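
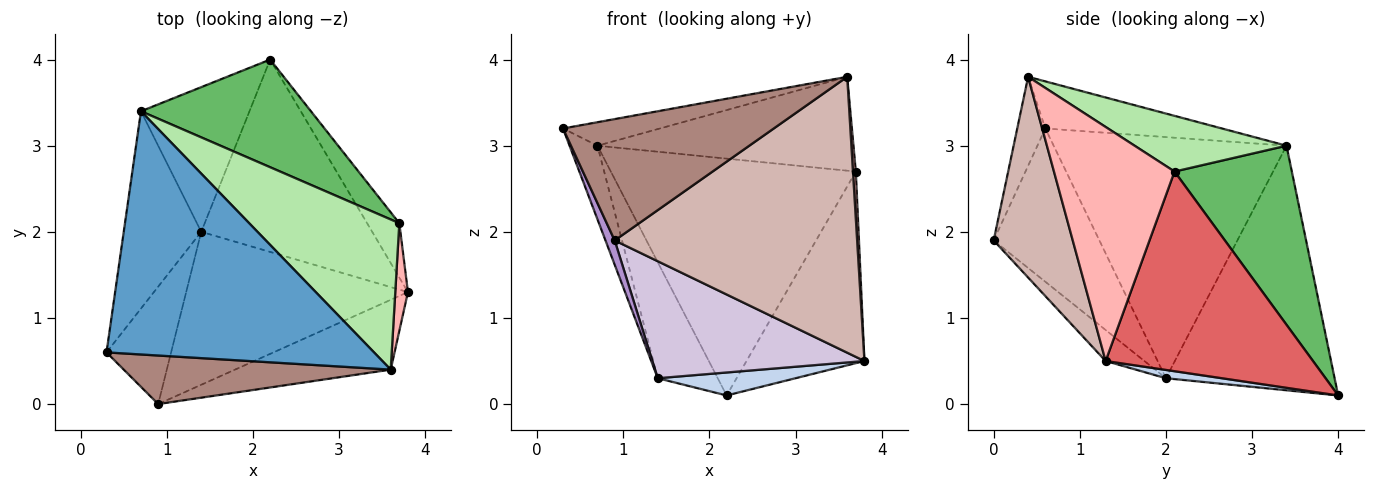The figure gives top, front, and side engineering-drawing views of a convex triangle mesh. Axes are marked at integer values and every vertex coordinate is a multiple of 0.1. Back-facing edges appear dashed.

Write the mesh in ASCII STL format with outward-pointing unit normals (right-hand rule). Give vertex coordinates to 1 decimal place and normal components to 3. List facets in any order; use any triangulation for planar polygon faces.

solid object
 facet normal -0.173 0.095 0.980
  outer loop
   vertex 0.7 3.4 3.0
   vertex 0.3 0.6 3.2
   vertex 3.6 0.4 3.8
  endloop
 endfacet
 facet normal 0.048 -0.118 -0.992
  outer loop
   vertex 1.4 2.0 0.3
   vertex 2.2 4.0 0.1
   vertex 3.8 1.3 0.5
  endloop
 endfacet
 facet normal -0.946 0.113 -0.304
  outer loop
   vertex 1.4 2.0 0.3
   vertex 0.3 0.6 3.2
   vertex 0.7 3.4 3.0
  endloop
 endfacet
 facet normal -0.869 0.309 -0.386
  outer loop
   vertex 1.4 2.0 0.3
   vertex 0.7 3.4 3.0
   vertex 2.2 4.0 0.1
  endloop
 endfacet
 facet normal 0.400 0.835 0.379
  outer loop
   vertex 3.7 2.1 2.7
   vertex 2.2 4.0 0.1
   vertex 0.7 3.4 3.0
  endloop
 endfacet
 facet normal 0.300 0.506 0.809
  outer loop
   vertex 3.7 2.1 2.7
   vertex 0.7 3.4 3.0
   vertex 3.6 0.4 3.8
  endloop
 endfacet
 facet normal 0.861 0.490 -0.139
  outer loop
   vertex 3.7 2.1 2.7
   vertex 3.8 1.3 0.5
   vertex 2.2 4.0 0.1
  endloop
 endfacet
 facet normal 0.998 -0.024 0.054
  outer loop
   vertex 3.7 2.1 2.7
   vertex 3.6 0.4 3.8
   vertex 3.8 1.3 0.5
  endloop
 endfacet
 facet normal -0.919 -0.080 -0.387
  outer loop
   vertex 0.9 0.0 1.9
   vertex 0.3 0.6 3.2
   vertex 1.4 2.0 0.3
  endloop
 endfacet
 facet normal -0.110 -0.604 -0.789
  outer loop
   vertex 0.9 0.0 1.9
   vertex 1.4 2.0 0.3
   vertex 3.8 1.3 0.5
  endloop
 endfacet
 facet normal -0.123 -0.921 0.369
  outer loop
   vertex 0.9 0.0 1.9
   vertex 3.6 0.4 3.8
   vertex 0.3 0.6 3.2
  endloop
 endfacet
 facet normal 0.301 -0.924 -0.234
  outer loop
   vertex 0.9 0.0 1.9
   vertex 3.8 1.3 0.5
   vertex 3.6 0.4 3.8
  endloop
 endfacet
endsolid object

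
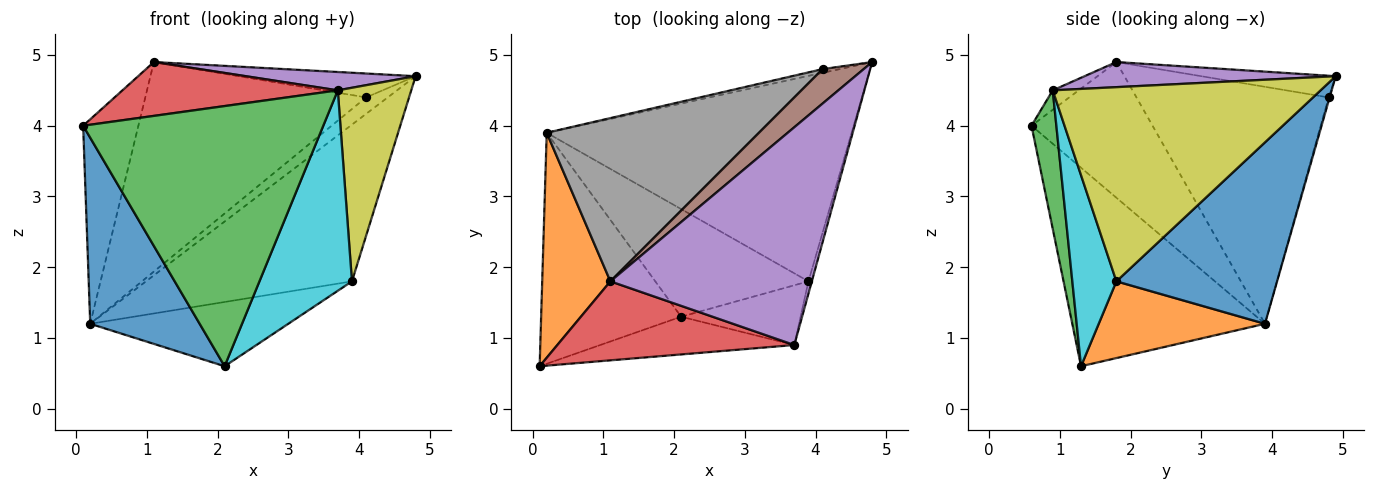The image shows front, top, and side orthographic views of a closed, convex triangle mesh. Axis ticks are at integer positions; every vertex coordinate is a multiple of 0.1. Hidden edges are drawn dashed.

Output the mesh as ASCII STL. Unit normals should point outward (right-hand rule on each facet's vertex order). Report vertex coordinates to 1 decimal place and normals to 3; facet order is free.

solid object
 facet normal -0.741 -0.421 -0.523
  outer loop
   vertex 0.2 3.9 1.2
   vertex 2.1 1.3 0.6
   vertex 0.1 0.6 4.0
  endloop
 endfacet
 facet normal -0.827 0.378 0.416
  outer loop
   vertex 0.2 3.9 1.2
   vertex 0.1 0.6 4.0
   vertex 1.1 1.8 4.9
  endloop
 endfacet
 facet normal 0.102 -0.984 -0.143
  outer loop
   vertex 3.7 0.9 4.5
   vertex 0.1 0.6 4.0
   vertex 2.1 1.3 0.6
  endloop
 endfacet
 facet normal -0.068 -0.562 0.824
  outer loop
   vertex 3.7 0.9 4.5
   vertex 1.1 1.8 4.9
   vertex 0.1 0.6 4.0
  endloop
 endfacet
 facet normal 0.123 -0.083 0.989
  outer loop
   vertex 3.7 0.9 4.5
   vertex 4.8 4.9 4.7
   vertex 1.1 1.8 4.9
  endloop
 endfacet
 facet normal -0.398 0.523 0.754
  outer loop
   vertex 4.1 4.8 4.4
   vertex 1.1 1.8 4.9
   vertex 4.8 4.9 4.7
  endloop
 endfacet
 facet normal -0.046 0.975 -0.219
  outer loop
   vertex 4.1 4.8 4.4
   vertex 4.8 4.9 4.7
   vertex 0.2 3.9 1.2
  endloop
 endfacet
 facet normal -0.566 0.650 0.507
  outer loop
   vertex 4.1 4.8 4.4
   vertex 0.2 3.9 1.2
   vertex 1.1 1.8 4.9
  endloop
 endfacet
 facet normal 0.964 -0.264 -0.017
  outer loop
   vertex 3.9 1.8 1.8
   vertex 4.8 4.9 4.7
   vertex 3.7 0.9 4.5
  endloop
 endfacet
 facet normal 0.415 -0.872 -0.260
  outer loop
   vertex 3.9 1.8 1.8
   vertex 3.7 0.9 4.5
   vertex 2.1 1.3 0.6
  endloop
 endfacet
 facet normal 0.428 0.548 -0.719
  outer loop
   vertex 3.9 1.8 1.8
   vertex 0.2 3.9 1.2
   vertex 4.8 4.9 4.7
  endloop
 endfacet
 facet normal 0.395 0.471 -0.789
  outer loop
   vertex 3.9 1.8 1.8
   vertex 2.1 1.3 0.6
   vertex 0.2 3.9 1.2
  endloop
 endfacet
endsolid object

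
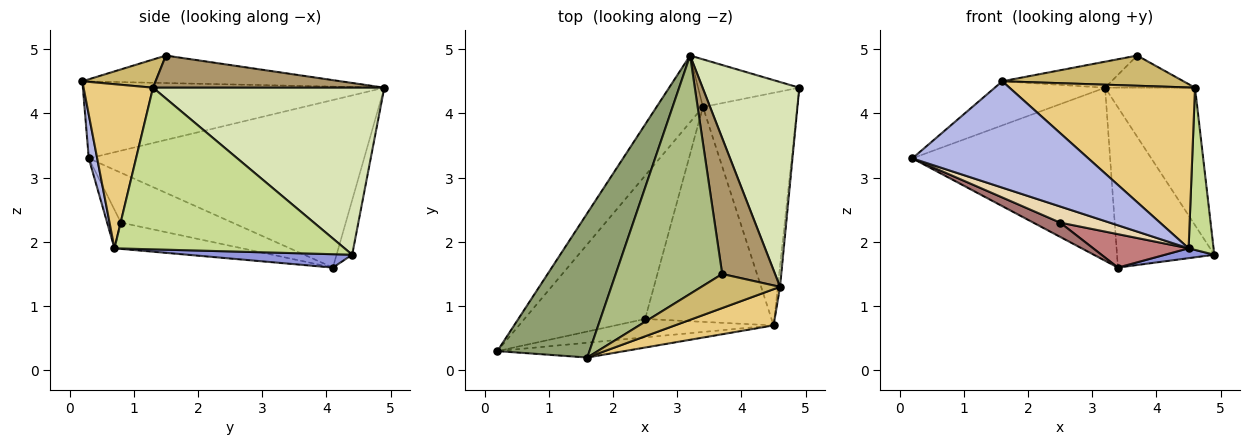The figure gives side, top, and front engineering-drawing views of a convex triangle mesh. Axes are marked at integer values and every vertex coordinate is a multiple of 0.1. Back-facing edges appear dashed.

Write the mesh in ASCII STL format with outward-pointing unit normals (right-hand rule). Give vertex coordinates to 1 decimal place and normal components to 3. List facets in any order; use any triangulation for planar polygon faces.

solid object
 facet normal -0.792 0.569 -0.219
  outer loop
   vertex 3.4 4.1 1.6
   vertex 0.2 0.3 3.3
   vertex 3.2 4.9 4.4
  endloop
 endfacet
 facet normal -0.152 0.947 -0.282
  outer loop
   vertex 3.4 4.1 1.6
   vertex 3.2 4.9 4.4
   vertex 4.9 4.4 1.8
  endloop
 endfacet
 facet normal 0.140 -0.042 -0.989
  outer loop
   vertex 3.4 4.1 1.6
   vertex 4.9 4.4 1.8
   vertex 4.5 0.7 1.9
  endloop
 endfacet
 facet normal 0.047 -0.989 -0.138
  outer loop
   vertex 1.6 0.2 4.5
   vertex 0.2 0.3 3.3
   vertex 4.5 0.7 1.9
  endloop
 endfacet
 facet normal -0.624 0.228 0.747
  outer loop
   vertex 1.6 0.2 4.5
   vertex 3.2 4.9 4.4
   vertex 0.2 0.3 3.3
  endloop
 endfacet
 facet normal -0.248 0.105 0.963
  outer loop
   vertex 1.6 0.2 4.5
   vertex 3.7 1.5 4.9
   vertex 3.2 4.9 4.4
  endloop
 endfacet
 facet normal 0.994 -0.108 -0.014
  outer loop
   vertex 4.6 1.3 4.4
   vertex 4.5 0.7 1.9
   vertex 4.9 4.4 1.8
  endloop
 endfacet
 facet normal 0.820 0.319 0.475
  outer loop
   vertex 4.6 1.3 4.4
   vertex 4.9 4.4 1.8
   vertex 3.2 4.9 4.4
  endloop
 endfacet
 facet normal 0.509 0.198 0.837
  outer loop
   vertex 4.6 1.3 4.4
   vertex 3.2 4.9 4.4
   vertex 3.7 1.5 4.9
  endloop
 endfacet
 facet normal 0.259 -0.641 0.723
  outer loop
   vertex 4.6 1.3 4.4
   vertex 3.7 1.5 4.9
   vertex 1.6 0.2 4.5
  endloop
 endfacet
 facet normal 0.343 -0.916 0.206
  outer loop
   vertex 4.6 1.3 4.4
   vertex 1.6 0.2 4.5
   vertex 4.5 0.7 1.9
  endloop
 endfacet
 facet normal -0.180 -0.649 -0.739
  outer loop
   vertex 2.5 0.8 2.3
   vertex 4.5 0.7 1.9
   vertex 0.2 0.3 3.3
  endloop
 endfacet
 facet normal -0.380 -0.092 -0.920
  outer loop
   vertex 2.5 0.8 2.3
   vertex 0.2 0.3 3.3
   vertex 3.4 4.1 1.6
  endloop
 endfacet
 facet normal -0.201 -0.150 -0.968
  outer loop
   vertex 2.5 0.8 2.3
   vertex 3.4 4.1 1.6
   vertex 4.5 0.7 1.9
  endloop
 endfacet
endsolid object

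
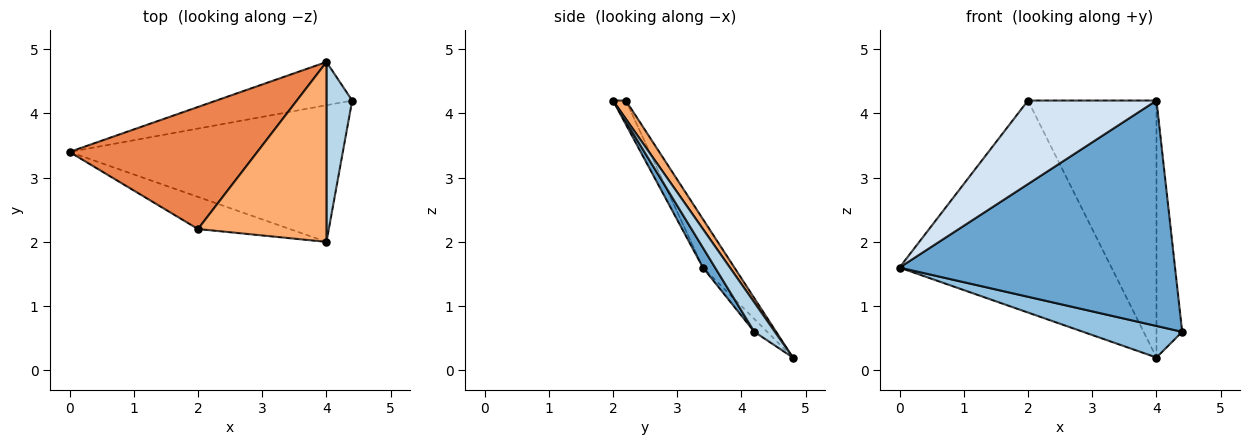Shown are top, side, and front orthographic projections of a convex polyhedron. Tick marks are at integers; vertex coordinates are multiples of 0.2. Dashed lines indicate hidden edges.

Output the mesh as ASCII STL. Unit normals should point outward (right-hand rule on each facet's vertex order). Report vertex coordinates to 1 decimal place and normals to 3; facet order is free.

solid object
 facet normal 0.038 -0.855 -0.518
  outer loop
   vertex 4.0 2.0 4.2
   vertex 0.0 3.4 1.6
   vertex 4.4 4.2 0.6
  endloop
 endfacet
 facet normal -0.076 -0.588 -0.805
  outer loop
   vertex 4.0 4.8 0.2
   vertex 4.4 4.2 0.6
   vertex 0.0 3.4 1.6
  endloop
 endfacet
 facet normal 0.548 0.685 0.480
  outer loop
   vertex 4.0 4.8 0.2
   vertex 4.0 2.0 4.2
   vertex 4.4 4.2 0.6
  endloop
 endfacet
 facet normal -0.093 -0.929 -0.357
  outer loop
   vertex 2.0 2.2 4.2
   vertex 0.0 3.4 1.6
   vertex 4.0 2.0 4.2
  endloop
 endfacet
 facet normal -0.128 0.860 0.495
  outer loop
   vertex 2.0 2.2 4.2
   vertex 4.0 4.8 0.2
   vertex 0.0 3.4 1.6
  endloop
 endfacet
 facet normal 0.082 0.816 0.572
  outer loop
   vertex 2.0 2.2 4.2
   vertex 4.0 2.0 4.2
   vertex 4.0 4.8 0.2
  endloop
 endfacet
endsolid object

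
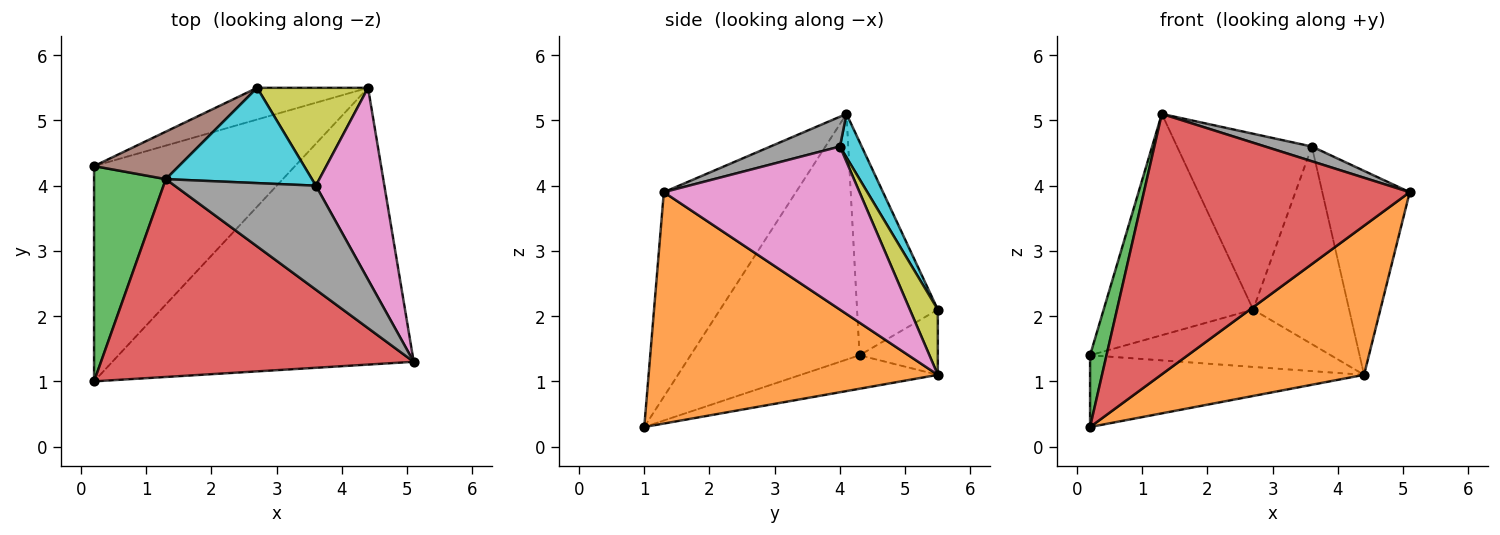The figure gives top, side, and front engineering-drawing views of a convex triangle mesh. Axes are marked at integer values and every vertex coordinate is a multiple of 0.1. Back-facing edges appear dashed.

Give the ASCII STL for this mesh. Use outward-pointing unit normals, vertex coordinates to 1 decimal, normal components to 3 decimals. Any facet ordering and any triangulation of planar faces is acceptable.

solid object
 facet normal -0.156 0.312 -0.937
  outer loop
   vertex 0.2 1.0 0.3
   vertex 0.2 4.3 1.4
   vertex 4.4 5.5 1.1
  endloop
 endfacet
 facet normal 0.560 -0.393 -0.729
  outer loop
   vertex 0.2 1.0 0.3
   vertex 4.4 5.5 1.1
   vertex 5.1 1.3 3.9
  endloop
 endfacet
 facet normal -0.956 -0.093 0.279
  outer loop
   vertex 0.2 1.0 0.3
   vertex 1.3 4.1 5.1
   vertex 0.2 4.3 1.4
  endloop
 endfacet
 facet normal -0.368 -0.740 0.563
  outer loop
   vertex 0.2 1.0 0.3
   vertex 5.1 1.3 3.9
   vertex 1.3 4.1 5.1
  endloop
 endfacet
 facet normal -0.274 0.842 -0.465
  outer loop
   vertex 2.7 5.5 2.1
   vertex 4.4 5.5 1.1
   vertex 0.2 4.3 1.4
  endloop
 endfacet
 facet normal -0.467 0.865 0.186
  outer loop
   vertex 2.7 5.5 2.1
   vertex 0.2 4.3 1.4
   vertex 1.3 4.1 5.1
  endloop
 endfacet
 facet normal 0.853 0.381 0.358
  outer loop
   vertex 3.6 4.0 4.6
   vertex 5.1 1.3 3.9
   vertex 4.4 5.5 1.1
  endloop
 endfacet
 facet normal 0.205 -0.138 0.969
  outer loop
   vertex 3.6 4.0 4.6
   vertex 1.3 4.1 5.1
   vertex 5.1 1.3 3.9
  endloop
 endfacet
 facet normal 0.253 0.867 0.429
  outer loop
   vertex 3.6 4.0 4.6
   vertex 4.4 5.5 1.1
   vertex 2.7 5.5 2.1
  endloop
 endfacet
 facet normal 0.140 0.870 0.472
  outer loop
   vertex 3.6 4.0 4.6
   vertex 2.7 5.5 2.1
   vertex 1.3 4.1 5.1
  endloop
 endfacet
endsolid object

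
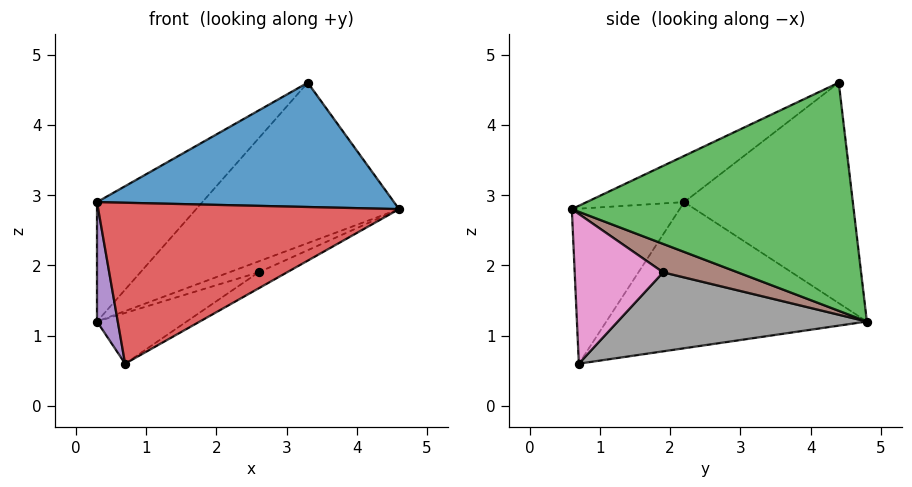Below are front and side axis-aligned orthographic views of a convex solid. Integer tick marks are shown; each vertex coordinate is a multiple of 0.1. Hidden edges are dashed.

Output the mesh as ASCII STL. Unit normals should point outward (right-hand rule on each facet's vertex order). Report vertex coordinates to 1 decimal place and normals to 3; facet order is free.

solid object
 facet normal -0.153 -0.465 0.872
  outer loop
   vertex 3.3 4.4 4.6
   vertex 0.3 2.2 2.9
   vertex 4.6 0.6 2.8
  endloop
 endfacet
 facet normal -0.659 0.412 0.630
  outer loop
   vertex 0.3 4.8 1.2
   vertex 0.3 2.2 2.9
   vertex 3.3 4.4 4.6
  endloop
 endfacet
 facet normal 0.681 0.490 -0.543
  outer loop
   vertex 0.3 4.8 1.2
   vertex 3.3 4.4 4.6
   vertex 4.6 0.6 2.8
  endloop
 endfacet
 facet normal -0.295 -0.823 0.485
  outer loop
   vertex 0.7 0.7 0.6
   vertex 4.6 0.6 2.8
   vertex 0.3 2.2 2.9
  endloop
 endfacet
 facet normal -0.990 -0.079 -0.121
  outer loop
   vertex 0.7 0.7 0.6
   vertex 0.3 2.2 2.9
   vertex 0.3 4.8 1.2
  endloop
 endfacet
 facet normal 0.507 0.200 -0.838
  outer loop
   vertex 2.6 1.9 1.9
   vertex 0.3 4.8 1.2
   vertex 4.6 0.6 2.8
  endloop
 endfacet
 facet normal 0.488 0.157 -0.858
  outer loop
   vertex 2.6 1.9 1.9
   vertex 4.6 0.6 2.8
   vertex 0.7 0.7 0.6
  endloop
 endfacet
 facet normal 0.480 0.173 -0.860
  outer loop
   vertex 2.6 1.9 1.9
   vertex 0.7 0.7 0.6
   vertex 0.3 4.8 1.2
  endloop
 endfacet
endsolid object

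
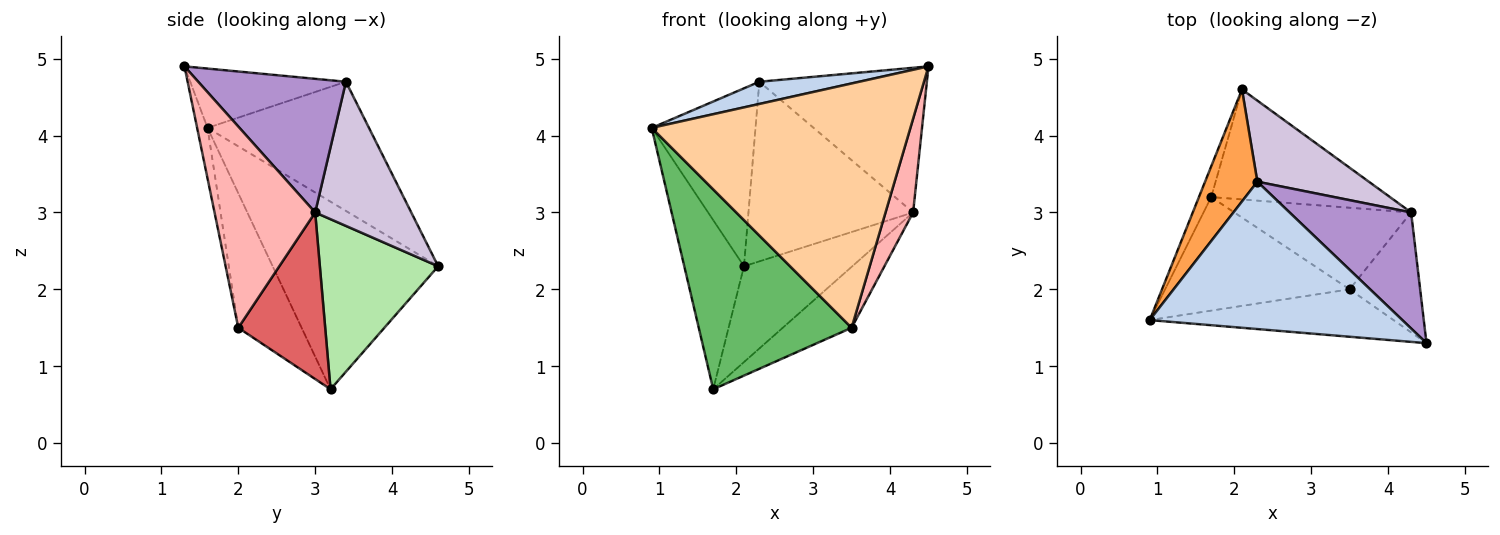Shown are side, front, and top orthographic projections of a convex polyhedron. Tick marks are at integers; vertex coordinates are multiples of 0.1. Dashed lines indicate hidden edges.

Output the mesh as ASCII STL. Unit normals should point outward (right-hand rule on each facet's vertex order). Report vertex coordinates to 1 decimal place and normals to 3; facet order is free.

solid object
 facet normal -0.939 0.339 -0.062
  outer loop
   vertex 1.7 3.2 0.7
   vertex 0.9 1.6 4.1
   vertex 2.1 4.6 2.3
  endloop
 endfacet
 facet normal -0.226 -0.145 0.963
  outer loop
   vertex 2.3 3.4 4.7
   vertex 0.9 1.6 4.1
   vertex 4.5 1.3 4.9
  endloop
 endfacet
 facet normal -0.796 0.512 0.322
  outer loop
   vertex 2.3 3.4 4.7
   vertex 2.1 4.6 2.3
   vertex 0.9 1.6 4.1
  endloop
 endfacet
 facet normal -0.039 -0.981 -0.190
  outer loop
   vertex 3.5 2.0 1.5
   vertex 4.5 1.3 4.9
   vertex 0.9 1.6 4.1
  endloop
 endfacet
 facet normal -0.339 -0.818 -0.465
  outer loop
   vertex 3.5 2.0 1.5
   vertex 0.9 1.6 4.1
   vertex 1.7 3.2 0.7
  endloop
 endfacet
 facet normal 0.583 0.534 -0.613
  outer loop
   vertex 4.3 3.0 3.0
   vertex 1.7 3.2 0.7
   vertex 2.1 4.6 2.3
  endloop
 endfacet
 facet normal 0.603 0.477 -0.640
  outer loop
   vertex 4.3 3.0 3.0
   vertex 3.5 2.0 1.5
   vertex 1.7 3.2 0.7
  endloop
 endfacet
 facet normal 0.914 -0.250 -0.320
  outer loop
   vertex 4.3 3.0 3.0
   vertex 4.5 1.3 4.9
   vertex 3.5 2.0 1.5
  endloop
 endfacet
 facet normal 0.567 0.643 0.515
  outer loop
   vertex 4.3 3.0 3.0
   vertex 2.3 3.4 4.7
   vertex 4.5 1.3 4.9
  endloop
 endfacet
 facet normal 0.470 0.805 0.363
  outer loop
   vertex 4.3 3.0 3.0
   vertex 2.1 4.6 2.3
   vertex 2.3 3.4 4.7
  endloop
 endfacet
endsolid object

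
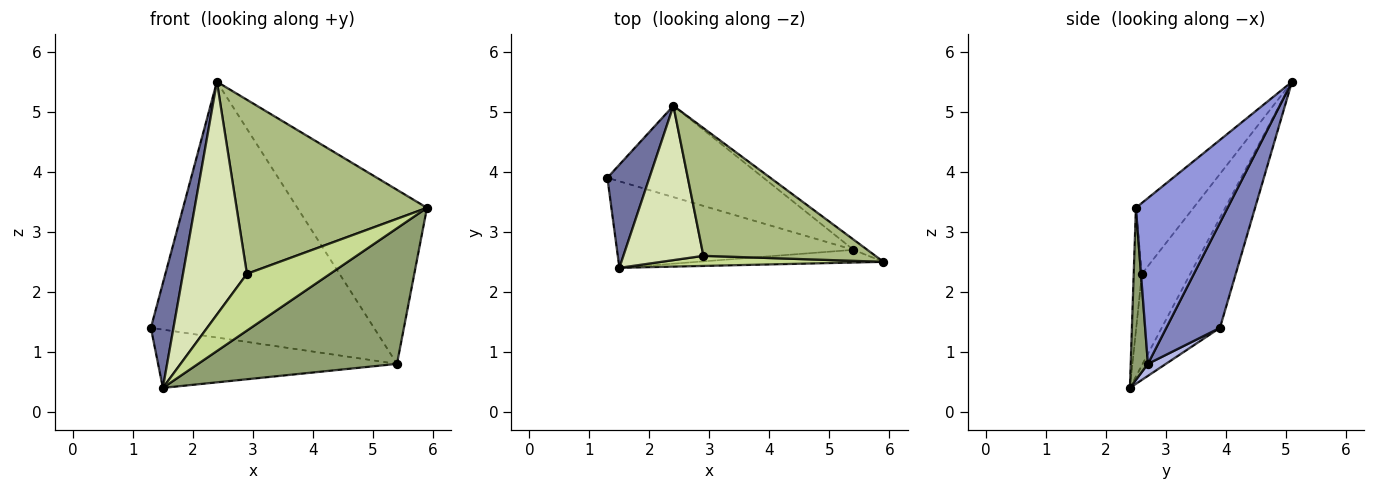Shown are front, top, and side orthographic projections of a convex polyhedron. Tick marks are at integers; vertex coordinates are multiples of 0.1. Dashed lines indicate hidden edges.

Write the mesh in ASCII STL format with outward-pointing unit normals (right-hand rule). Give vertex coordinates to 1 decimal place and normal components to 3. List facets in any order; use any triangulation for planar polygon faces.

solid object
 facet normal -0.878 -0.341 0.335
  outer loop
   vertex 1.5 2.4 0.4
   vertex 2.4 5.1 5.5
   vertex 1.3 3.9 1.4
  endloop
 endfacet
 facet normal 0.221 0.918 -0.328
  outer loop
   vertex 5.4 2.7 0.8
   vertex 1.3 3.9 1.4
   vertex 2.4 5.1 5.5
  endloop
 endfacet
 facet normal 0.577 0.815 -0.048
  outer loop
   vertex 5.4 2.7 0.8
   vertex 2.4 5.1 5.5
   vertex 5.9 2.5 3.4
  endloop
 endfacet
 facet normal 0.042 0.558 -0.829
  outer loop
   vertex 5.4 2.7 0.8
   vertex 1.5 2.4 0.4
   vertex 1.3 3.9 1.4
  endloop
 endfacet
 facet normal 0.086 -0.992 -0.093
  outer loop
   vertex 5.4 2.7 0.8
   vertex 5.9 2.5 3.4
   vertex 1.5 2.4 0.4
  endloop
 endfacet
 facet normal -0.237 -0.783 0.575
  outer loop
   vertex 2.9 2.6 2.3
   vertex 5.9 2.5 3.4
   vertex 2.4 5.1 5.5
  endloop
 endfacet
 facet normal -0.097 -0.980 0.174
  outer loop
   vertex 2.9 2.6 2.3
   vertex 1.5 2.4 0.4
   vertex 5.9 2.5 3.4
  endloop
 endfacet
 facet normal -0.534 -0.705 0.467
  outer loop
   vertex 2.9 2.6 2.3
   vertex 2.4 5.1 5.5
   vertex 1.5 2.4 0.4
  endloop
 endfacet
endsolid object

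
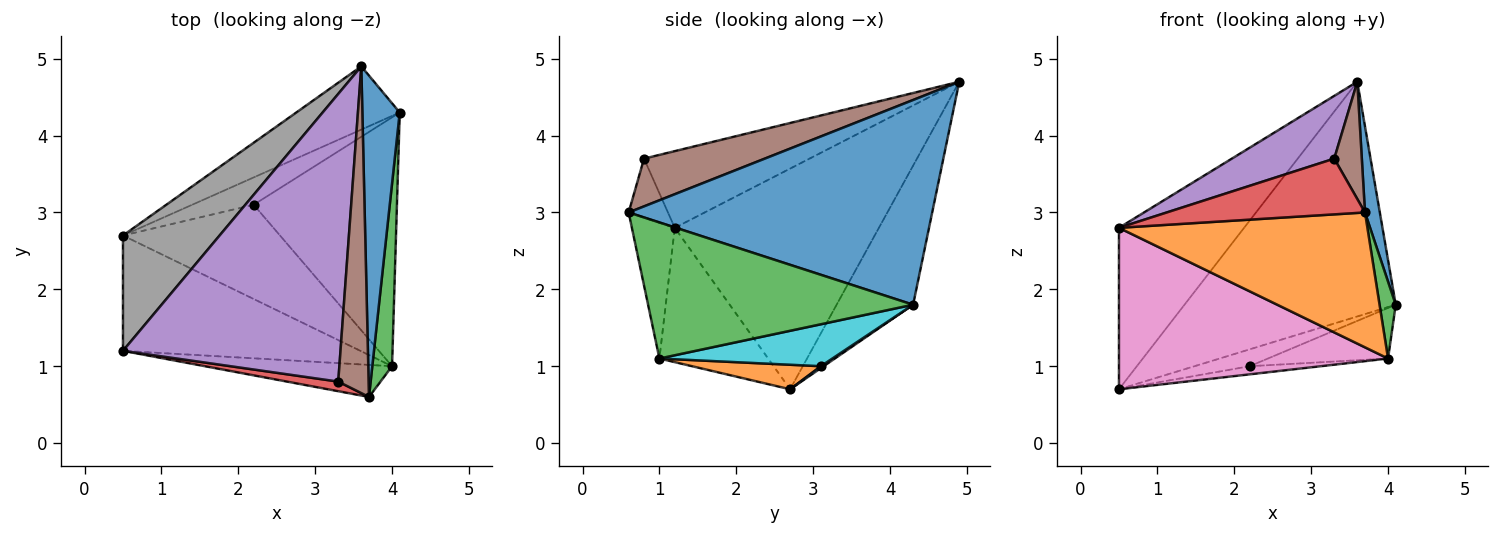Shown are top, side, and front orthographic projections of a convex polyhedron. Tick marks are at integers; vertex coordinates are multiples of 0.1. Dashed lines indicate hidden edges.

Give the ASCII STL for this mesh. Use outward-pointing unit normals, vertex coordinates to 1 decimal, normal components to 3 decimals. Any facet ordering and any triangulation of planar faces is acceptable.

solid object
 facet normal 0.983 -0.048 0.179
  outer loop
   vertex 3.6 4.9 4.7
   vertex 3.7 0.6 3.0
   vertex 4.1 4.3 1.8
  endloop
 endfacet
 facet normal -0.166 -0.959 -0.228
  outer loop
   vertex 4.0 1.0 1.1
   vertex 3.7 0.6 3.0
   vertex 0.5 1.2 2.8
  endloop
 endfacet
 facet normal 0.988 -0.060 0.143
  outer loop
   vertex 4.0 1.0 1.1
   vertex 4.1 4.3 1.8
   vertex 3.7 0.6 3.0
  endloop
 endfacet
 facet normal -0.192 -0.967 0.167
  outer loop
   vertex 3.3 0.8 3.7
   vertex 0.5 1.2 2.8
   vertex 3.7 0.6 3.0
  endloop
 endfacet
 facet normal -0.326 -0.201 0.924
  outer loop
   vertex 3.3 0.8 3.7
   vertex 3.6 4.9 4.7
   vertex 0.5 1.2 2.8
  endloop
 endfacet
 facet normal 0.828 -0.189 0.527
  outer loop
   vertex 3.3 0.8 3.7
   vertex 3.7 0.6 3.0
   vertex 3.6 4.9 4.7
  endloop
 endfacet
 facet normal -0.312 -0.773 -0.552
  outer loop
   vertex 0.5 2.7 0.7
   vertex 4.0 1.0 1.1
   vertex 0.5 1.2 2.8
  endloop
 endfacet
 facet normal -0.799 0.490 0.350
  outer loop
   vertex 0.5 2.7 0.7
   vertex 0.5 1.2 2.8
   vertex 3.6 4.9 4.7
  endloop
 endfacet
 facet normal -0.330 0.911 -0.245
  outer loop
   vertex 0.5 2.7 0.7
   vertex 3.6 4.9 4.7
   vertex 4.1 4.3 1.8
  endloop
 endfacet
 facet normal 0.276 0.191 -0.942
  outer loop
   vertex 2.2 3.1 1.0
   vertex 4.1 4.3 1.8
   vertex 4.0 1.0 1.1
  endloop
 endfacet
 facet normal 0.027 0.525 -0.851
  outer loop
   vertex 2.2 3.1 1.0
   vertex 0.5 2.7 0.7
   vertex 4.1 4.3 1.8
  endloop
 endfacet
 facet normal 0.154 0.085 -0.984
  outer loop
   vertex 2.2 3.1 1.0
   vertex 4.0 1.0 1.1
   vertex 0.5 2.7 0.7
  endloop
 endfacet
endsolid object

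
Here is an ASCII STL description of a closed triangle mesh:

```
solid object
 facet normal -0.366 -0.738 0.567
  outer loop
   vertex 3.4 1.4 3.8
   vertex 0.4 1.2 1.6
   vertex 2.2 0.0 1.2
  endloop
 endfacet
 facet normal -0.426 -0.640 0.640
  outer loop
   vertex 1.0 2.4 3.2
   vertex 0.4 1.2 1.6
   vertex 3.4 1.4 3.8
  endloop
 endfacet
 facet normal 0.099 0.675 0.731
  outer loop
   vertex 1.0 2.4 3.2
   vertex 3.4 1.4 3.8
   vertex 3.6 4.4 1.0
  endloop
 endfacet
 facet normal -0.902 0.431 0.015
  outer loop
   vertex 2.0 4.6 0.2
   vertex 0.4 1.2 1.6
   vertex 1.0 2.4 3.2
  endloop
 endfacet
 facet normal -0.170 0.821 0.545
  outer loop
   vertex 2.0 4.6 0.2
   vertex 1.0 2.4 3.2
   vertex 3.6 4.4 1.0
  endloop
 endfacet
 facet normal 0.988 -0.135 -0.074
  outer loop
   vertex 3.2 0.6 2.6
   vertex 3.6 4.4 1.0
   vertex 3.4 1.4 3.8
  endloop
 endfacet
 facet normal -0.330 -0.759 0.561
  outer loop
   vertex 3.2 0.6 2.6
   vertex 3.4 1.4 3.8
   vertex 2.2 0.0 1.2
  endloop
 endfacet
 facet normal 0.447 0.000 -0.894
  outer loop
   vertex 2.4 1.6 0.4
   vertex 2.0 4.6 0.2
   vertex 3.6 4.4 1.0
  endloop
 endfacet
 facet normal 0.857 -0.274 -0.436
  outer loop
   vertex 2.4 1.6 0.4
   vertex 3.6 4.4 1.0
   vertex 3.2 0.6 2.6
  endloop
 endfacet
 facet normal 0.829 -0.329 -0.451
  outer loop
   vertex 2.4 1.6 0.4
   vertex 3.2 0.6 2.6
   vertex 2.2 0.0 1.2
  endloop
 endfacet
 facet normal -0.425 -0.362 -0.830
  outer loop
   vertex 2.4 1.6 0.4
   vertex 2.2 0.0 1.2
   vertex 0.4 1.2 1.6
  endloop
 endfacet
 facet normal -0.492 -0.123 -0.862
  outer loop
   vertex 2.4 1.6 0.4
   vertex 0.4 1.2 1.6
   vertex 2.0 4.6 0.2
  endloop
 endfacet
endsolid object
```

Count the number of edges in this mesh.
18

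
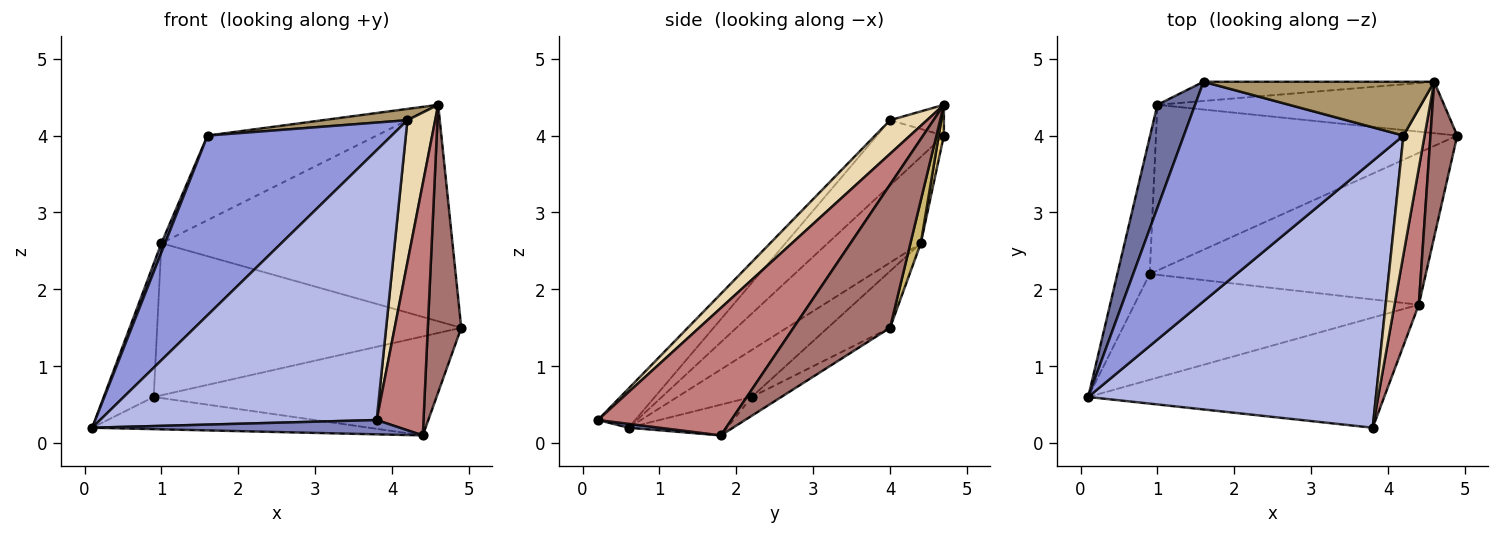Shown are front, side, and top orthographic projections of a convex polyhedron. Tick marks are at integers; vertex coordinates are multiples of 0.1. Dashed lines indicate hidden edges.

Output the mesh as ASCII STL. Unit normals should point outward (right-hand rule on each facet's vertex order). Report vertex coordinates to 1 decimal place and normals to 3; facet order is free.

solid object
 facet normal -0.916 -0.036 0.400
  outer loop
   vertex 1.0 4.4 2.6
   vertex 0.1 0.6 0.2
   vertex 1.6 4.7 4.0
  endloop
 endfacet
 facet normal 0.013 -0.129 -0.992
  outer loop
   vertex 4.4 1.8 0.1
   vertex 3.8 0.2 0.3
   vertex 0.1 0.6 0.2
  endloop
 endfacet
 facet normal -0.224 -0.617 0.754
  outer loop
   vertex 4.2 4.0 4.2
   vertex 1.6 4.7 4.0
   vertex 0.1 0.6 0.2
  endloop
 endfacet
 facet normal -0.095 -0.708 0.700
  outer loop
   vertex 4.2 4.0 4.2
   vertex 0.1 0.6 0.2
   vertex 3.8 0.2 0.3
  endloop
 endfacet
 facet normal -0.137 0.670 -0.730
  outer loop
   vertex 0.9 2.2 0.6
   vertex 1.0 4.4 2.6
   vertex 4.9 4.0 1.5
  endloop
 endfacet
 facet normal -0.057 0.545 -0.836
  outer loop
   vertex 0.9 2.2 0.6
   vertex 4.9 4.0 1.5
   vertex 4.4 1.8 0.1
  endloop
 endfacet
 facet normal -0.720 0.484 -0.497
  outer loop
   vertex 0.9 2.2 0.6
   vertex 0.1 0.6 0.2
   vertex 1.0 4.4 2.6
  endloop
 endfacet
 facet normal -0.103 0.289 -0.952
  outer loop
   vertex 0.9 2.2 0.6
   vertex 4.4 1.8 0.1
   vertex 0.1 0.6 0.2
  endloop
 endfacet
 facet normal -0.129 -0.203 0.971
  outer loop
   vertex 4.6 4.7 4.4
   vertex 1.6 4.7 4.0
   vertex 4.2 4.0 4.2
  endloop
 endfacet
 facet normal 0.035 0.972 -0.231
  outer loop
   vertex 4.6 4.7 4.4
   vertex 4.9 4.0 1.5
   vertex 1.0 4.4 2.6
  endloop
 endfacet
 facet normal 0.030 0.975 -0.222
  outer loop
   vertex 4.6 4.7 4.4
   vertex 1.0 4.4 2.6
   vertex 1.6 4.7 4.0
  endloop
 endfacet
 facet normal 0.714 -0.537 0.450
  outer loop
   vertex 4.6 4.7 4.4
   vertex 4.2 4.0 4.2
   vertex 3.8 0.2 0.3
  endloop
 endfacet
 facet normal 0.931 -0.322 0.174
  outer loop
   vertex 4.6 4.7 4.4
   vertex 4.4 1.8 0.1
   vertex 4.9 4.0 1.5
  endloop
 endfacet
 facet normal 0.929 -0.326 0.177
  outer loop
   vertex 4.6 4.7 4.4
   vertex 3.8 0.2 0.3
   vertex 4.4 1.8 0.1
  endloop
 endfacet
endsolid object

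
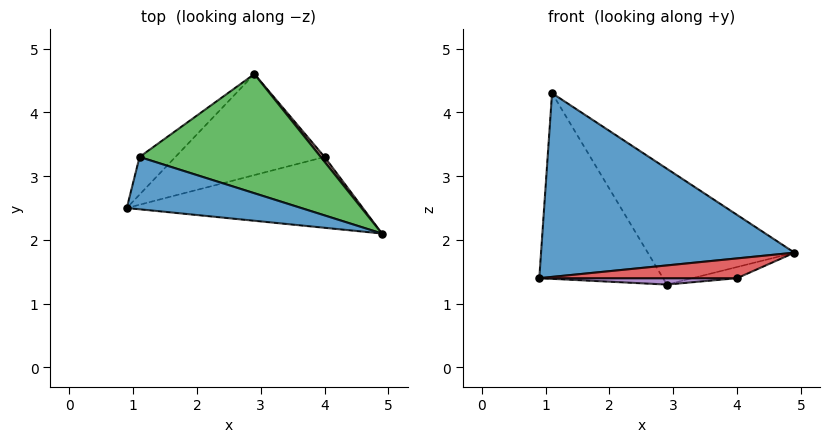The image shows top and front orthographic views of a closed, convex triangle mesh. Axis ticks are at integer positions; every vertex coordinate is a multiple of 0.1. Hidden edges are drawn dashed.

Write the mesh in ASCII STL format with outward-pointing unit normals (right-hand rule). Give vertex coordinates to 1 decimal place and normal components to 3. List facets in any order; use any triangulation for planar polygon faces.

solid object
 facet normal -0.123 -0.955 0.272
  outer loop
   vertex 1.1 3.3 4.3
   vertex 0.9 2.5 1.4
   vertex 4.9 2.1 1.8
  endloop
 endfacet
 facet normal -0.720 0.680 -0.138
  outer loop
   vertex 1.1 3.3 4.3
   vertex 2.9 4.6 1.3
   vertex 0.9 2.5 1.4
  endloop
 endfacet
 facet normal 0.569 0.573 0.590
  outer loop
   vertex 1.1 3.3 4.3
   vertex 4.9 2.1 1.8
   vertex 2.9 4.6 1.3
  endloop
 endfacet
 facet normal 0.069 -0.268 -0.961
  outer loop
   vertex 4.0 3.3 1.4
   vertex 4.9 2.1 1.8
   vertex 0.9 2.5 1.4
  endloop
 endfacet
 facet normal 0.016 -0.063 -0.998
  outer loop
   vertex 4.0 3.3 1.4
   vertex 0.9 2.5 1.4
   vertex 2.9 4.6 1.3
  endloop
 endfacet
 facet normal 0.724 0.634 0.272
  outer loop
   vertex 4.0 3.3 1.4
   vertex 2.9 4.6 1.3
   vertex 4.9 2.1 1.8
  endloop
 endfacet
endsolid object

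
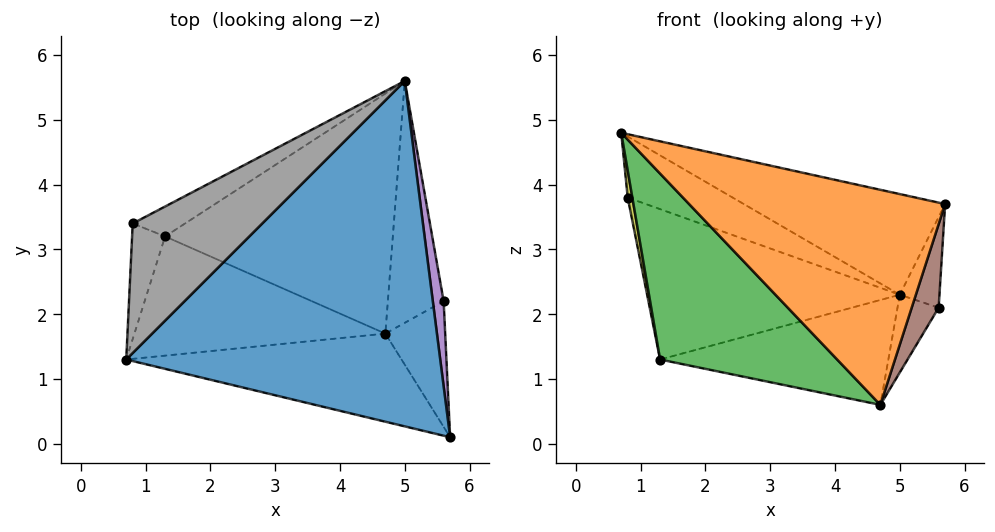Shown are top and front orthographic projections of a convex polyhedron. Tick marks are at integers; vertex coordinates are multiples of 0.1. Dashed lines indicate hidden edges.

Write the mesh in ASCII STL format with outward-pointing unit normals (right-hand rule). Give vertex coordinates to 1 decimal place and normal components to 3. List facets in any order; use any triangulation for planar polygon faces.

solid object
 facet normal 0.268 0.270 0.925
  outer loop
   vertex 5.0 5.6 2.3
   vertex 0.7 1.3 4.8
   vertex 5.7 0.1 3.7
  endloop
 endfacet
 facet normal -0.292 -0.885 -0.363
  outer loop
   vertex 4.7 1.7 0.6
   vertex 5.7 0.1 3.7
   vertex 0.7 1.3 4.8
  endloop
 endfacet
 facet normal -0.435 -0.758 -0.486
  outer loop
   vertex 1.3 3.2 1.3
   vertex 4.7 1.7 0.6
   vertex 0.7 1.3 4.8
  endloop
 endfacet
 facet normal -0.012 0.400 -0.916
  outer loop
   vertex 1.3 3.2 1.3
   vertex 5.0 5.6 2.3
   vertex 4.7 1.7 0.6
  endloop
 endfacet
 facet normal 0.975 0.163 0.153
  outer loop
   vertex 5.6 2.2 2.1
   vertex 5.0 5.6 2.3
   vertex 5.7 0.1 3.7
  endloop
 endfacet
 facet normal 0.861 -0.281 -0.423
  outer loop
   vertex 5.6 2.2 2.1
   vertex 5.7 0.1 3.7
   vertex 4.7 1.7 0.6
  endloop
 endfacet
 facet normal 0.817 0.176 -0.549
  outer loop
   vertex 5.6 2.2 2.1
   vertex 4.7 1.7 0.6
   vertex 5.0 5.6 2.3
  endloop
 endfacet
 facet normal 0.099 0.424 0.900
  outer loop
   vertex 0.8 3.4 3.8
   vertex 0.7 1.3 4.8
   vertex 5.0 5.6 2.3
  endloop
 endfacet
 facet normal -0.980 -0.045 -0.192
  outer loop
   vertex 0.8 3.4 3.8
   vertex 1.3 3.2 1.3
   vertex 0.7 1.3 4.8
  endloop
 endfacet
 facet normal -0.504 0.847 -0.169
  outer loop
   vertex 0.8 3.4 3.8
   vertex 5.0 5.6 2.3
   vertex 1.3 3.2 1.3
  endloop
 endfacet
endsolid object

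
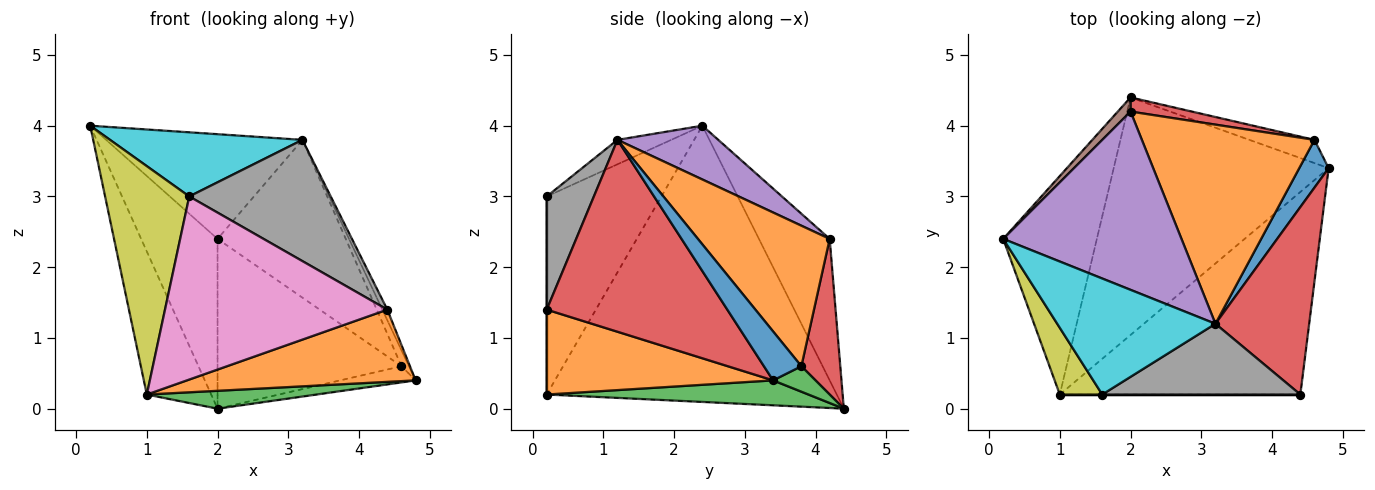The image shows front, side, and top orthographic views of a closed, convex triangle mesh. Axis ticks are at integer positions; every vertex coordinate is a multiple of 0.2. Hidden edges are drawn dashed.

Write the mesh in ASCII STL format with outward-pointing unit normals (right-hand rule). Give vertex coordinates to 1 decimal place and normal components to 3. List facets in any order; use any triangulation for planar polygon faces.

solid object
 facet normal -0.927 0.206 -0.314
  outer loop
   vertex 1.0 0.2 0.2
   vertex 0.2 2.4 4.0
   vertex 2.0 4.4 0.0
  endloop
 endfacet
 facet normal 0.315 -0.319 -0.894
  outer loop
   vertex 1.0 0.2 0.2
   vertex 4.8 3.4 0.4
   vertex 4.4 0.2 1.4
  endloop
 endfacet
 facet normal 0.115 -0.075 -0.991
  outer loop
   vertex 1.0 0.2 0.2
   vertex 2.0 4.4 0.0
   vertex 4.8 3.4 0.4
  endloop
 endfacet
 facet normal 0.898 0.025 0.439
  outer loop
   vertex 3.2 1.2 3.8
   vertex 4.4 0.2 1.4
   vertex 4.8 3.4 0.4
  endloop
 endfacet
 facet normal 0.252 0.490 0.835
  outer loop
   vertex 2.0 4.2 2.4
   vertex 0.2 2.4 4.0
   vertex 3.2 1.2 3.8
  endloop
 endfacet
 facet normal -0.678 0.732 0.061
  outer loop
   vertex 2.0 4.2 2.4
   vertex 2.0 4.4 0.0
   vertex 0.2 2.4 4.0
  endloop
 endfacet
 facet normal 0.000 -1.000 0.000
  outer loop
   vertex 1.6 0.2 3.0
   vertex 1.0 0.2 0.2
   vertex 4.4 0.2 1.4
  endloop
 endfacet
 facet normal 0.277 -0.830 0.484
  outer loop
   vertex 1.6 0.2 3.0
   vertex 4.4 0.2 1.4
   vertex 3.2 1.2 3.8
  endloop
 endfacet
 facet normal -0.794 -0.583 0.170
  outer loop
   vertex 1.6 0.2 3.0
   vertex 0.2 2.4 4.0
   vertex 1.0 0.2 0.2
  endloop
 endfacet
 facet normal -0.134 -0.479 0.867
  outer loop
   vertex 1.6 0.2 3.0
   vertex 3.2 1.2 3.8
   vertex 0.2 2.4 4.0
  endloop
 endfacet
 facet normal 0.845 0.169 0.507
  outer loop
   vertex 4.6 3.8 0.6
   vertex 3.2 1.2 3.8
   vertex 4.8 3.4 0.4
  endloop
 endfacet
 facet normal 0.538 0.524 0.661
  outer loop
   vertex 4.6 3.8 0.6
   vertex 2.0 4.2 2.4
   vertex 3.2 1.2 3.8
  endloop
 endfacet
 facet normal 0.306 0.544 -0.782
  outer loop
   vertex 4.6 3.8 0.6
   vertex 4.8 3.4 0.4
   vertex 2.0 4.4 0.0
  endloop
 endfacet
 facet normal 0.206 0.975 0.081
  outer loop
   vertex 4.6 3.8 0.6
   vertex 2.0 4.4 0.0
   vertex 2.0 4.2 2.4
  endloop
 endfacet
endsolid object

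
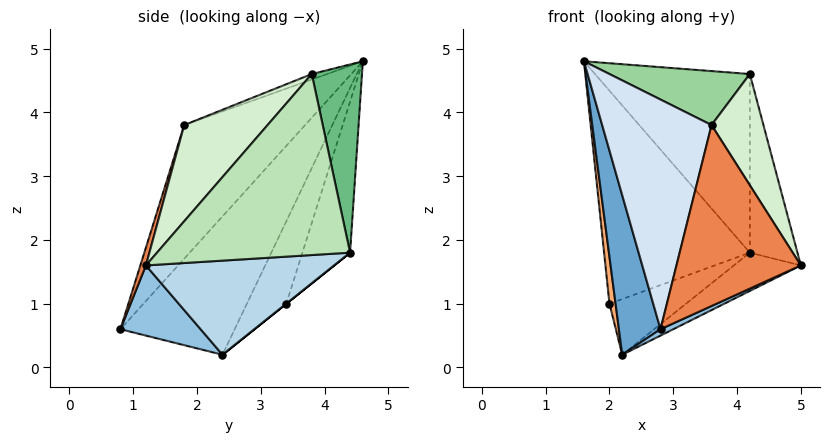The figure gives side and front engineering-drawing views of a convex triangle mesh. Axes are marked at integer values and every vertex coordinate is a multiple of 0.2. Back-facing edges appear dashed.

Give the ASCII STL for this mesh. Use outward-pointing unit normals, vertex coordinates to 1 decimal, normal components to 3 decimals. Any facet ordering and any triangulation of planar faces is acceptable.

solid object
 facet normal -0.939 -0.342 0.041
  outer loop
   vertex 2.2 2.4 0.2
   vertex 2.8 0.8 0.6
   vertex 1.6 4.6 4.8
  endloop
 endfacet
 facet normal 0.423 -0.067 -0.904
  outer loop
   vertex 2.2 2.4 0.2
   vertex 5.0 1.2 1.6
   vertex 2.8 0.8 0.6
  endloop
 endfacet
 facet normal 0.500 0.178 -0.848
  outer loop
   vertex 4.2 4.4 1.8
   vertex 5.0 1.2 1.6
   vertex 2.2 2.4 0.2
  endloop
 endfacet
 facet normal -0.690 -0.624 0.367
  outer loop
   vertex 3.6 1.8 3.8
   vertex 1.6 4.6 4.8
   vertex 2.8 0.8 0.6
  endloop
 endfacet
 facet normal 0.043 -0.957 0.288
  outer loop
   vertex 3.6 1.8 3.8
   vertex 2.8 0.8 0.6
   vertex 5.0 1.2 1.6
  endloop
 endfacet
 facet normal -0.987 -0.153 -0.056
  outer loop
   vertex 2.0 3.4 1.0
   vertex 2.2 2.4 0.2
   vertex 1.6 4.6 4.8
  endloop
 endfacet
 facet normal -0.295 0.902 -0.316
  outer loop
   vertex 2.0 3.4 1.0
   vertex 1.6 4.6 4.8
   vertex 4.2 4.4 1.8
  endloop
 endfacet
 facet normal 0.000 0.625 -0.781
  outer loop
   vertex 2.0 3.4 1.0
   vertex 4.2 4.4 1.8
   vertex 2.2 2.4 0.2
  endloop
 endfacet
 facet normal 0.302 0.932 0.200
  outer loop
   vertex 4.2 3.8 4.6
   vertex 4.2 4.4 1.8
   vertex 1.6 4.6 4.8
  endloop
 endfacet
 facet normal -0.039 -0.361 0.932
  outer loop
   vertex 4.2 3.8 4.6
   vertex 1.6 4.6 4.8
   vertex 3.6 1.8 3.8
  endloop
 endfacet
 facet normal 0.970 0.239 0.051
  outer loop
   vertex 4.2 3.8 4.6
   vertex 5.0 1.2 1.6
   vertex 4.2 4.4 1.8
  endloop
 endfacet
 facet normal 0.701 -0.436 0.565
  outer loop
   vertex 4.2 3.8 4.6
   vertex 3.6 1.8 3.8
   vertex 5.0 1.2 1.6
  endloop
 endfacet
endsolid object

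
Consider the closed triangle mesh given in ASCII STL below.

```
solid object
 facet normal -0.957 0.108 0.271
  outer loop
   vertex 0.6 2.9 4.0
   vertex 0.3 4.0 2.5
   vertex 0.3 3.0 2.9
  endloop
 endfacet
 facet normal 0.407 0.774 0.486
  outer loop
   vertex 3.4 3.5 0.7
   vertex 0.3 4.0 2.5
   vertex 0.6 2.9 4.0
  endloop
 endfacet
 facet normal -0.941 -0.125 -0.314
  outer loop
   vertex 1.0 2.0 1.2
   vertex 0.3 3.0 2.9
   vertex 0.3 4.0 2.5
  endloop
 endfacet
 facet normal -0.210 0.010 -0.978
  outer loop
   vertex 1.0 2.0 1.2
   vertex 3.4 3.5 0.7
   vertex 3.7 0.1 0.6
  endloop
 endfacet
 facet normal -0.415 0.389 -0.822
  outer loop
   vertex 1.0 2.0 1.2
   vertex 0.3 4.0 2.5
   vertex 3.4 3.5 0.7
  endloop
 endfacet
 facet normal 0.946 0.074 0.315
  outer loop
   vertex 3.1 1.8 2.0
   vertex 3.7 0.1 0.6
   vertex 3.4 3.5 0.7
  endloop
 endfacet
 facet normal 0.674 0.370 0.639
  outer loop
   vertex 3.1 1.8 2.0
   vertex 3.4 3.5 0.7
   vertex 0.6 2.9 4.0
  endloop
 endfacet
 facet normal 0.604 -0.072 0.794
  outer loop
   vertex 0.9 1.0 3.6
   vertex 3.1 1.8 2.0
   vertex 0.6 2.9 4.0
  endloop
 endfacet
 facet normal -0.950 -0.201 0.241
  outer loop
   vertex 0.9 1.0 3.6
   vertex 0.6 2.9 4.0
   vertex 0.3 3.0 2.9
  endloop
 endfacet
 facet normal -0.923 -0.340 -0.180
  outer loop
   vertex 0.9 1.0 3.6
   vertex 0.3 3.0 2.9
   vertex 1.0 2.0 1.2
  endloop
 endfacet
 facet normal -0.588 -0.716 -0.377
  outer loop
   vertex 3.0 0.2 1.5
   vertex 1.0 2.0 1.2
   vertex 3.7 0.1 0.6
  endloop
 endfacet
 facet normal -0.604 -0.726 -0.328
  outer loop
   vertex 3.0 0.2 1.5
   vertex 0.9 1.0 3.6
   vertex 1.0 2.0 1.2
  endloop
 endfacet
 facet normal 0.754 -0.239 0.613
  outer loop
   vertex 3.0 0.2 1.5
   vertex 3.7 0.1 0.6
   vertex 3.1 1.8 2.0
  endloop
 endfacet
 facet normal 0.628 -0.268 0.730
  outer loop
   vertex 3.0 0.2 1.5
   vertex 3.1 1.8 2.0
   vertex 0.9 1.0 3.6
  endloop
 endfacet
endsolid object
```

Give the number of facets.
14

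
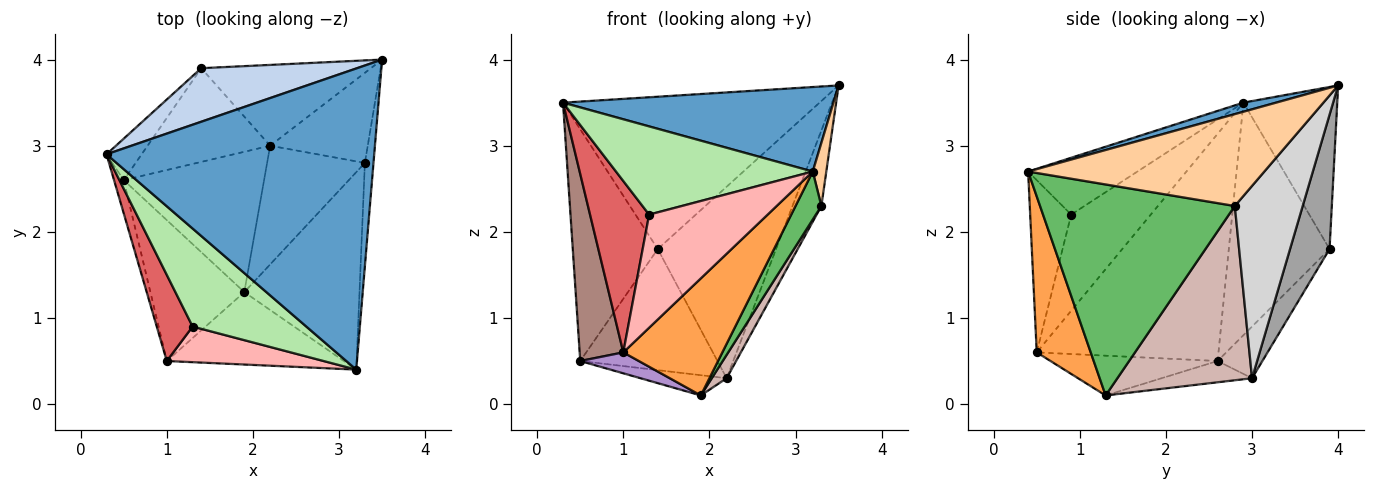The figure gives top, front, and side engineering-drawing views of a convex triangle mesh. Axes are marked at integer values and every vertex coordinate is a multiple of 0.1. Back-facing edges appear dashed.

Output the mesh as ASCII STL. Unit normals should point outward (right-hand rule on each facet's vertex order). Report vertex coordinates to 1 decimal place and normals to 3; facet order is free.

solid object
 facet normal 0.033 -0.270 0.962
  outer loop
   vertex 3.2 0.4 2.7
   vertex 3.5 4.0 3.7
   vertex 0.3 2.9 3.5
  endloop
 endfacet
 facet normal -0.326 0.892 0.314
  outer loop
   vertex 1.4 3.9 1.8
   vertex 0.3 2.9 3.5
   vertex 3.5 4.0 3.7
  endloop
 endfacet
 facet normal 0.421 -0.772 -0.477
  outer loop
   vertex 1.0 0.5 0.6
   vertex 1.9 1.3 0.1
   vertex 3.2 0.4 2.7
  endloop
 endfacet
 facet normal 0.994 -0.057 -0.093
  outer loop
   vertex 3.3 2.8 2.3
   vertex 3.5 4.0 3.7
   vertex 3.2 0.4 2.7
  endloop
 endfacet
 facet normal 0.872 -0.116 -0.476
  outer loop
   vertex 3.3 2.8 2.3
   vertex 3.2 0.4 2.7
   vertex 1.9 1.3 0.1
  endloop
 endfacet
 facet normal -0.348 -0.627 0.697
  outer loop
   vertex 1.3 0.9 2.2
   vertex 3.2 0.4 2.7
   vertex 0.3 2.9 3.5
  endloop
 endfacet
 facet normal -0.769 -0.571 0.287
  outer loop
   vertex 1.3 0.9 2.2
   vertex 0.3 2.9 3.5
   vertex 1.0 0.5 0.6
  endloop
 endfacet
 facet normal -0.313 -0.906 0.285
  outer loop
   vertex 1.3 0.9 2.2
   vertex 1.0 0.5 0.6
   vertex 3.2 0.4 2.7
  endloop
 endfacet
 facet normal -0.386 -0.135 -0.912
  outer loop
   vertex 0.5 2.6 0.5
   vertex 1.9 1.3 0.1
   vertex 1.0 0.5 0.6
  endloop
 endfacet
 facet normal -0.759 0.640 -0.115
  outer loop
   vertex 0.5 2.6 0.5
   vertex 0.3 2.9 3.5
   vertex 1.4 3.9 1.8
  endloop
 endfacet
 facet normal -0.972 -0.233 -0.041
  outer loop
   vertex 0.5 2.6 0.5
   vertex 1.0 0.5 0.6
   vertex 0.3 2.9 3.5
  endloop
 endfacet
 facet normal 0.868 -0.096 -0.487
  outer loop
   vertex 2.2 3.0 0.3
   vertex 3.3 2.8 2.3
   vertex 1.9 1.3 0.1
  endloop
 endfacet
 facet normal -0.148 0.141 -0.979
  outer loop
   vertex 2.2 3.0 0.3
   vertex 1.9 1.3 0.1
   vertex 0.5 2.6 0.5
  endloop
 endfacet
 facet normal -0.250 0.766 -0.593
  outer loop
   vertex 2.2 3.0 0.3
   vertex 0.5 2.6 0.5
   vertex 1.4 3.9 1.8
  endloop
 endfacet
 facet normal 0.294 0.881 -0.371
  outer loop
   vertex 2.2 3.0 0.3
   vertex 1.4 3.9 1.8
   vertex 3.5 4.0 3.7
  endloop
 endfacet
 facet normal 0.834 0.355 -0.423
  outer loop
   vertex 2.2 3.0 0.3
   vertex 3.5 4.0 3.7
   vertex 3.3 2.8 2.3
  endloop
 endfacet
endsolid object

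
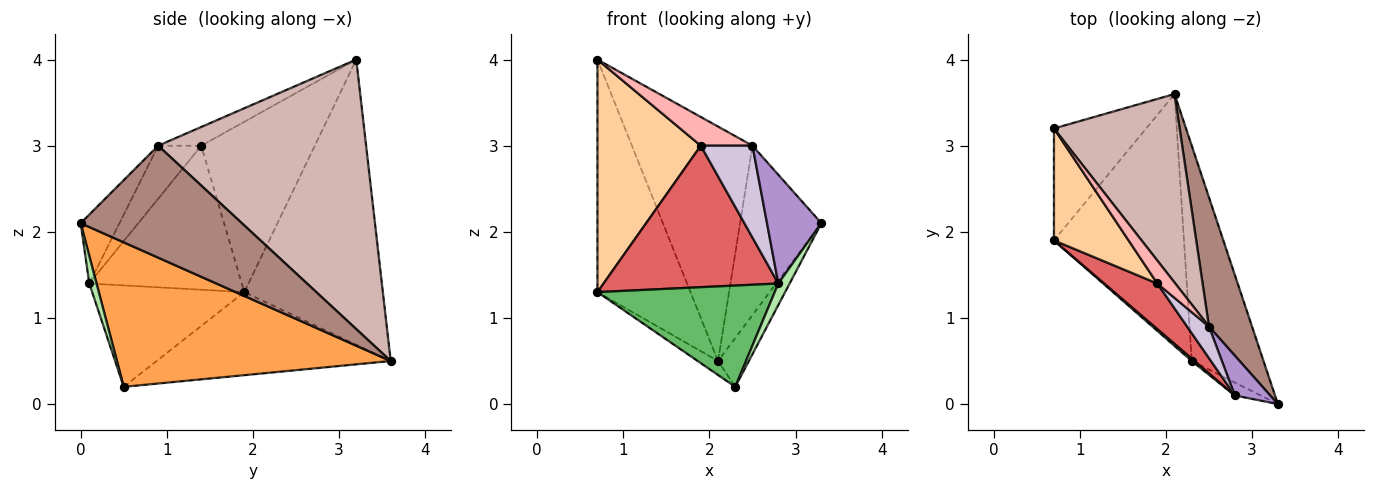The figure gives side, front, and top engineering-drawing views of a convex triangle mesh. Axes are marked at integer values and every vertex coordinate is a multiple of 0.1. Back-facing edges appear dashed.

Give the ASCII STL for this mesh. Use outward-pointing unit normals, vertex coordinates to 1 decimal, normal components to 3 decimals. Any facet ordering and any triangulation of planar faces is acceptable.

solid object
 facet normal -0.802 0.538 -0.259
  outer loop
   vertex 0.7 3.2 4.0
   vertex 2.1 3.6 0.5
   vertex 0.7 1.9 1.3
  endloop
 endfacet
 facet normal -0.538 0.047 -0.842
  outer loop
   vertex 2.3 0.5 0.2
   vertex 0.7 1.9 1.3
   vertex 2.1 3.6 0.5
  endloop
 endfacet
 facet normal 0.891 0.100 -0.443
  outer loop
   vertex 2.3 0.5 0.2
   vertex 2.1 3.6 0.5
   vertex 3.3 0.0 2.1
  endloop
 endfacet
 facet normal -0.704 -0.640 0.308
  outer loop
   vertex 1.9 1.4 3.0
   vertex 0.7 3.2 4.0
   vertex 0.7 1.9 1.3
  endloop
 endfacet
 facet normal -0.651 -0.759 0.018
  outer loop
   vertex 2.8 0.1 1.4
   vertex 0.7 1.9 1.3
   vertex 2.3 0.5 0.2
  endloop
 endfacet
 facet normal 0.481 -0.752 -0.451
  outer loop
   vertex 2.8 0.1 1.4
   vertex 2.3 0.5 0.2
   vertex 3.3 0.0 2.1
  endloop
 endfacet
 facet normal -0.639 -0.732 0.236
  outer loop
   vertex 2.8 0.1 1.4
   vertex 1.9 1.4 3.0
   vertex 0.7 1.9 1.3
  endloop
 endfacet
 facet normal -0.545 -0.654 0.524
  outer loop
   vertex 2.5 0.9 3.0
   vertex 0.7 3.2 4.0
   vertex 1.9 1.4 3.0
  endloop
 endfacet
 facet normal -0.556 -0.780 0.286
  outer loop
   vertex 2.5 0.9 3.0
   vertex 2.8 0.1 1.4
   vertex 3.3 0.0 2.1
  endloop
 endfacet
 facet normal -0.619 -0.743 0.255
  outer loop
   vertex 2.5 0.9 3.0
   vertex 1.9 1.4 3.0
   vertex 2.8 0.1 1.4
  endloop
 endfacet
 facet normal 0.844 0.426 0.325
  outer loop
   vertex 2.5 0.9 3.0
   vertex 3.3 0.0 2.1
   vertex 2.1 3.6 0.5
  endloop
 endfacet
 facet normal 0.802 0.465 0.374
  outer loop
   vertex 2.5 0.9 3.0
   vertex 2.1 3.6 0.5
   vertex 0.7 3.2 4.0
  endloop
 endfacet
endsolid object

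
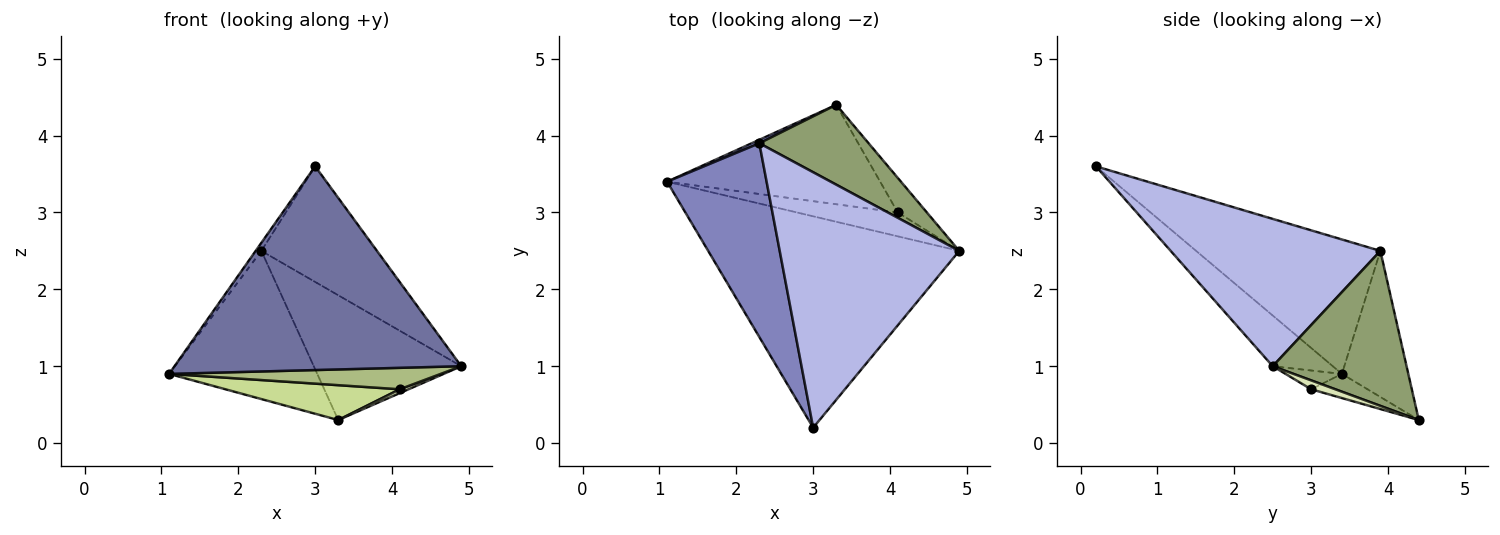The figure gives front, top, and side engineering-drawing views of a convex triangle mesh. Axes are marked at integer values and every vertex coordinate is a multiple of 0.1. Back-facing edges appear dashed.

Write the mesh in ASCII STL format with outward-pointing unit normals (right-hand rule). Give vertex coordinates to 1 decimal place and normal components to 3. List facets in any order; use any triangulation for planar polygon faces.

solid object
 facet normal -0.144 -0.687 -0.713
  outer loop
   vertex 3.0 0.2 3.6
   vertex 1.1 3.4 0.9
   vertex 4.9 2.5 1.0
  endloop
 endfacet
 facet normal -0.803 0.025 0.595
  outer loop
   vertex 2.3 3.9 2.5
   vertex 1.1 3.4 0.9
   vertex 3.0 0.2 3.6
  endloop
 endfacet
 facet normal -0.409 0.912 0.022
  outer loop
   vertex 2.3 3.9 2.5
   vertex 3.3 4.4 0.3
   vertex 1.1 3.4 0.9
  endloop
 endfacet
 facet normal 0.599 0.330 0.730
  outer loop
   vertex 2.3 3.9 2.5
   vertex 3.0 0.2 3.6
   vertex 4.9 2.5 1.0
  endloop
 endfacet
 facet normal 0.607 0.669 0.428
  outer loop
   vertex 2.3 3.9 2.5
   vertex 4.9 2.5 1.0
   vertex 3.3 4.4 0.3
  endloop
 endfacet
 facet normal -0.137 -0.662 -0.737
  outer loop
   vertex 4.1 3.0 0.7
   vertex 4.9 2.5 1.0
   vertex 1.1 3.4 0.9
  endloop
 endfacet
 facet normal -0.106 -0.329 -0.938
  outer loop
   vertex 4.1 3.0 0.7
   vertex 1.1 3.4 0.9
   vertex 3.3 4.4 0.3
  endloop
 endfacet
 facet normal 0.291 -0.106 -0.951
  outer loop
   vertex 4.1 3.0 0.7
   vertex 3.3 4.4 0.3
   vertex 4.9 2.5 1.0
  endloop
 endfacet
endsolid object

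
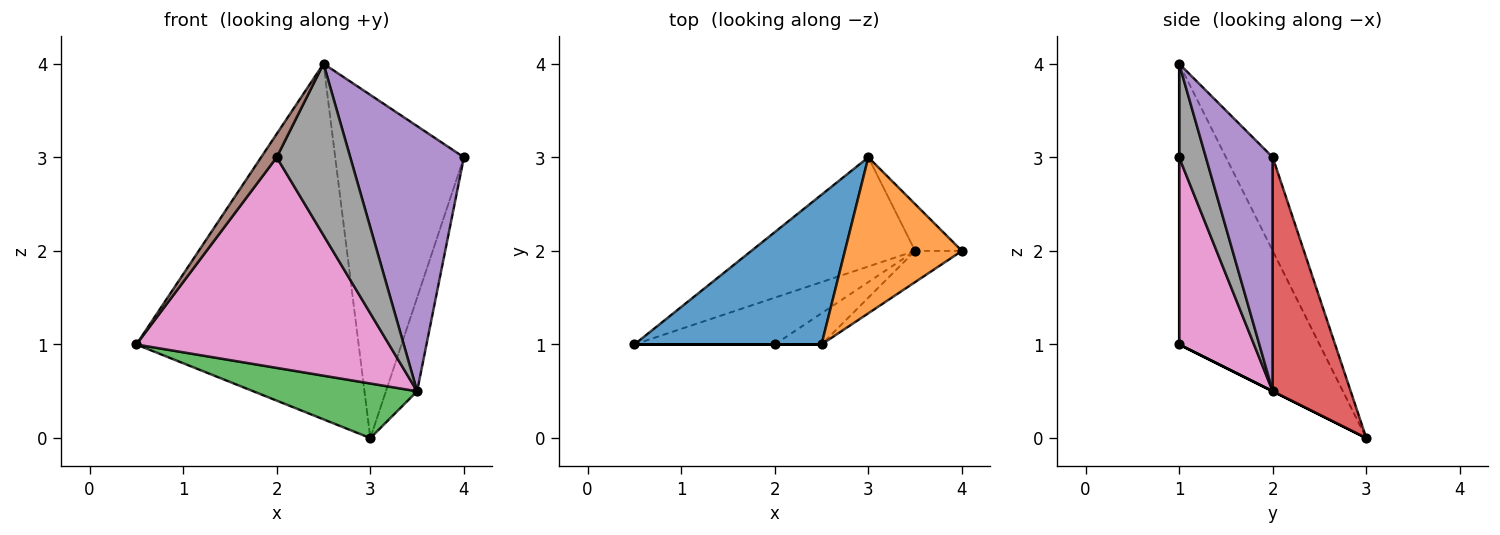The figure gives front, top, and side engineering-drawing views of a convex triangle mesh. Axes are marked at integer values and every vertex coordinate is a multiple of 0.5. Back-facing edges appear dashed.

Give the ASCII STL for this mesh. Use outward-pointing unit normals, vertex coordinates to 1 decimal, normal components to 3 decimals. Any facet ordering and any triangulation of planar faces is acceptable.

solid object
 facet normal -0.503 0.797 0.335
  outer loop
   vertex 2.5 1.0 4.0
   vertex 3.0 3.0 0.0
   vertex 0.5 1.0 1.0
  endloop
 endfacet
 facet normal -0.314 0.864 0.393
  outer loop
   vertex 2.5 1.0 4.0
   vertex 4.0 2.0 3.0
   vertex 3.0 3.0 0.0
  endloop
 endfacet
 facet normal 0.000 -0.447 -0.894
  outer loop
   vertex 3.5 2.0 0.5
   vertex 0.5 1.0 1.0
   vertex 3.0 3.0 0.0
  endloop
 endfacet
 facet normal 0.913 0.365 -0.183
  outer loop
   vertex 3.5 2.0 0.5
   vertex 3.0 3.0 0.0
   vertex 4.0 2.0 3.0
  endloop
 endfacet
 facet normal 0.504 -0.858 -0.101
  outer loop
   vertex 3.5 2.0 0.5
   vertex 4.0 2.0 3.0
   vertex 2.5 1.0 4.0
  endloop
 endfacet
 facet normal 0.000 -1.000 0.000
  outer loop
   vertex 2.0 1.0 3.0
   vertex 2.5 1.0 4.0
   vertex 0.5 1.0 1.0
  endloop
 endfacet
 facet normal 0.278 -0.938 -0.208
  outer loop
   vertex 2.0 1.0 3.0
   vertex 0.5 1.0 1.0
   vertex 3.5 2.0 0.5
  endloop
 endfacet
 facet normal 0.337 -0.926 -0.168
  outer loop
   vertex 2.0 1.0 3.0
   vertex 3.5 2.0 0.5
   vertex 2.5 1.0 4.0
  endloop
 endfacet
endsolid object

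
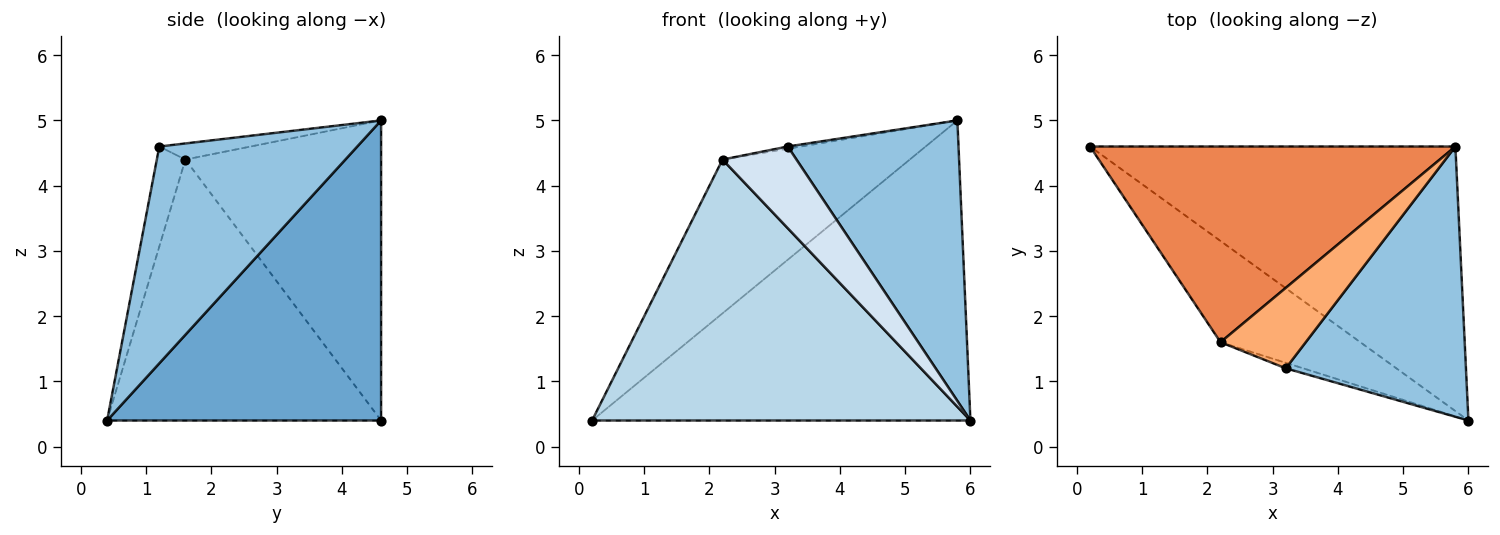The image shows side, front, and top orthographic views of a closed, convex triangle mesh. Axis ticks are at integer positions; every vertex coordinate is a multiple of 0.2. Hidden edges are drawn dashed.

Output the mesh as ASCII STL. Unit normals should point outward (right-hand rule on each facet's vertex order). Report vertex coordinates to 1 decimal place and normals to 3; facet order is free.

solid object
 facet normal 0.477 0.659 -0.581
  outer loop
   vertex 5.8 4.6 5.0
   vertex 6.0 0.4 0.4
   vertex 0.2 4.6 0.4
  endloop
 endfacet
 facet normal 0.641 -0.553 0.533
  outer loop
   vertex 3.2 1.2 4.6
   vertex 6.0 0.4 0.4
   vertex 5.8 4.6 5.0
  endloop
 endfacet
 facet normal -0.560 -0.773 -0.300
  outer loop
   vertex 2.2 1.6 4.4
   vertex 0.2 4.6 0.4
   vertex 6.0 0.4 0.4
  endloop
 endfacet
 facet normal -0.360 -0.931 -0.063
  outer loop
   vertex 2.2 1.6 4.4
   vertex 6.0 0.4 0.4
   vertex 3.2 1.2 4.6
  endloop
 endfacet
 facet normal -0.543 0.519 0.661
  outer loop
   vertex 2.2 1.6 4.4
   vertex 5.8 4.6 5.0
   vertex 0.2 4.6 0.4
  endloop
 endfacet
 facet normal -0.186 0.027 0.982
  outer loop
   vertex 2.2 1.6 4.4
   vertex 3.2 1.2 4.6
   vertex 5.8 4.6 5.0
  endloop
 endfacet
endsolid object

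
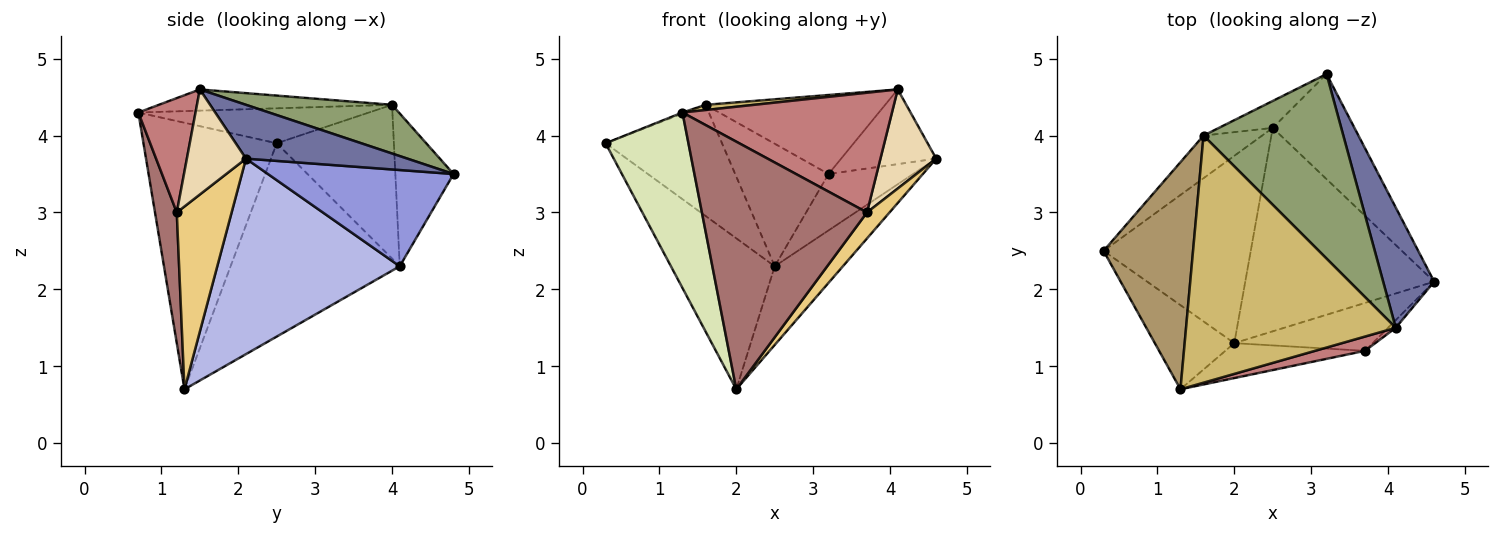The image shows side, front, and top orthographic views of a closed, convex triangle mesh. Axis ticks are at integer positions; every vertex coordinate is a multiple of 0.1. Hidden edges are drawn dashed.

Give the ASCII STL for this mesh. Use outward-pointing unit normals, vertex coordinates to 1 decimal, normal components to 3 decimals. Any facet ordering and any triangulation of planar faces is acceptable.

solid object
 facet normal 0.667 0.393 0.633
  outer loop
   vertex 4.1 1.5 4.6
   vertex 4.6 2.1 3.7
   vertex 3.2 4.8 3.5
  endloop
 endfacet
 facet normal -0.715 0.439 -0.544
  outer loop
   vertex 2.5 4.1 2.3
   vertex 2.0 1.3 0.7
   vertex 0.3 2.5 3.9
  endloop
 endfacet
 facet normal 0.720 0.328 -0.611
  outer loop
   vertex 2.5 4.1 2.3
   vertex 3.2 4.8 3.5
   vertex 4.6 2.1 3.7
  endloop
 endfacet
 facet normal 0.694 0.259 -0.671
  outer loop
   vertex 2.5 4.1 2.3
   vertex 4.6 2.1 3.7
   vertex 2.0 1.3 0.7
  endloop
 endfacet
 facet normal 0.305 0.375 0.875
  outer loop
   vertex 1.6 4.0 4.4
   vertex 4.1 1.5 4.6
   vertex 3.2 4.8 3.5
  endloop
 endfacet
 facet normal -0.685 0.680 -0.261
  outer loop
   vertex 1.6 4.0 4.4
   vertex 2.5 4.1 2.3
   vertex 0.3 2.5 3.9
  endloop
 endfacet
 facet normal -0.520 0.834 -0.183
  outer loop
   vertex 1.6 4.0 4.4
   vertex 3.2 4.8 3.5
   vertex 2.5 4.1 2.3
  endloop
 endfacet
 facet normal -0.823 -0.512 -0.245
  outer loop
   vertex 1.3 0.7 4.3
   vertex 0.3 2.5 3.9
   vertex 2.0 1.3 0.7
  endloop
 endfacet
 facet normal -0.364 0.005 0.931
  outer loop
   vertex 1.3 0.7 4.3
   vertex 1.6 4.0 4.4
   vertex 0.3 2.5 3.9
  endloop
 endfacet
 facet normal -0.101 -0.021 0.995
  outer loop
   vertex 1.3 0.7 4.3
   vertex 4.1 1.5 4.6
   vertex 1.6 4.0 4.4
  endloop
 endfacet
 facet normal 0.758 -0.312 -0.574
  outer loop
   vertex 3.7 1.2 3.0
   vertex 2.0 1.3 0.7
   vertex 4.6 2.1 3.7
  endloop
 endfacet
 facet normal 0.726 -0.685 -0.053
  outer loop
   vertex 3.7 1.2 3.0
   vertex 4.6 2.1 3.7
   vertex 4.1 1.5 4.6
  endloop
 endfacet
 facet normal 0.130 -0.982 -0.138
  outer loop
   vertex 3.7 1.2 3.0
   vertex 1.3 0.7 4.3
   vertex 2.0 1.3 0.7
  endloop
 endfacet
 facet normal 0.262 -0.958 0.114
  outer loop
   vertex 3.7 1.2 3.0
   vertex 4.1 1.5 4.6
   vertex 1.3 0.7 4.3
  endloop
 endfacet
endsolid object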